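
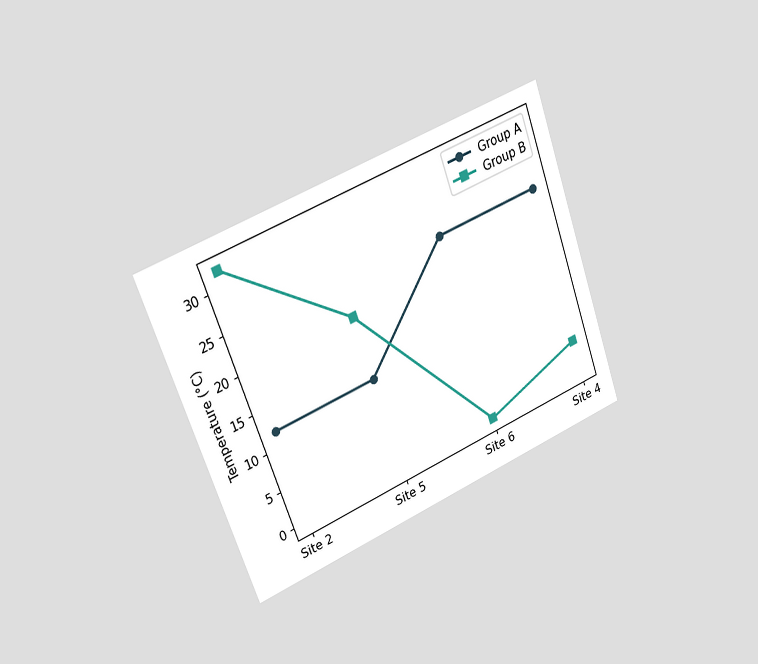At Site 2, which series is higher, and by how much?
Group B, by 20°C

The chart is tilted about 20° counter-clockwise and viewed slightly from the left. At Site 2, Group B sits above the other line by 20°C.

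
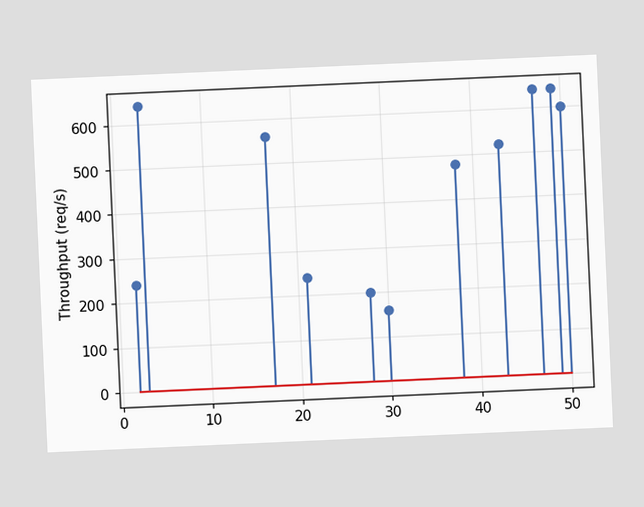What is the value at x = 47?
640req/s

The chart is tilted about 3° counter-clockwise. The stem at x=47 reaches 640req/s.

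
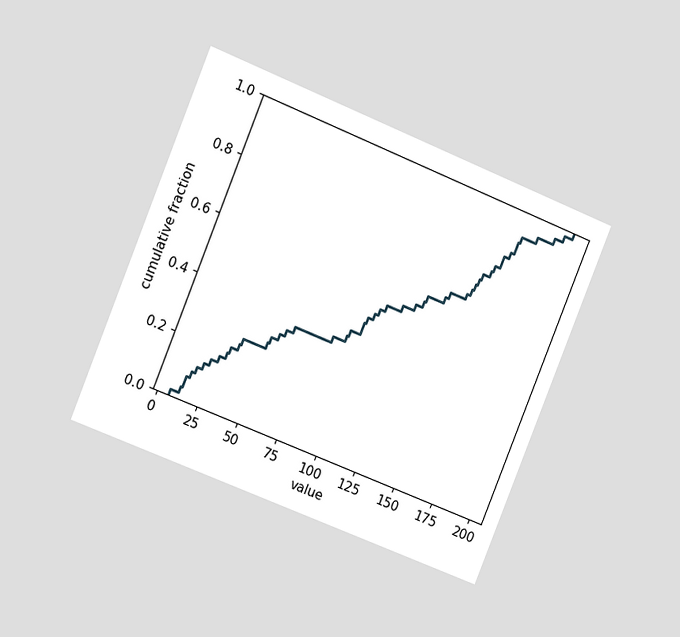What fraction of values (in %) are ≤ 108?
The chart is tilted about 22° clockwise and viewed slightly from the left. At x=108 the ECDF step is at 54%.

54%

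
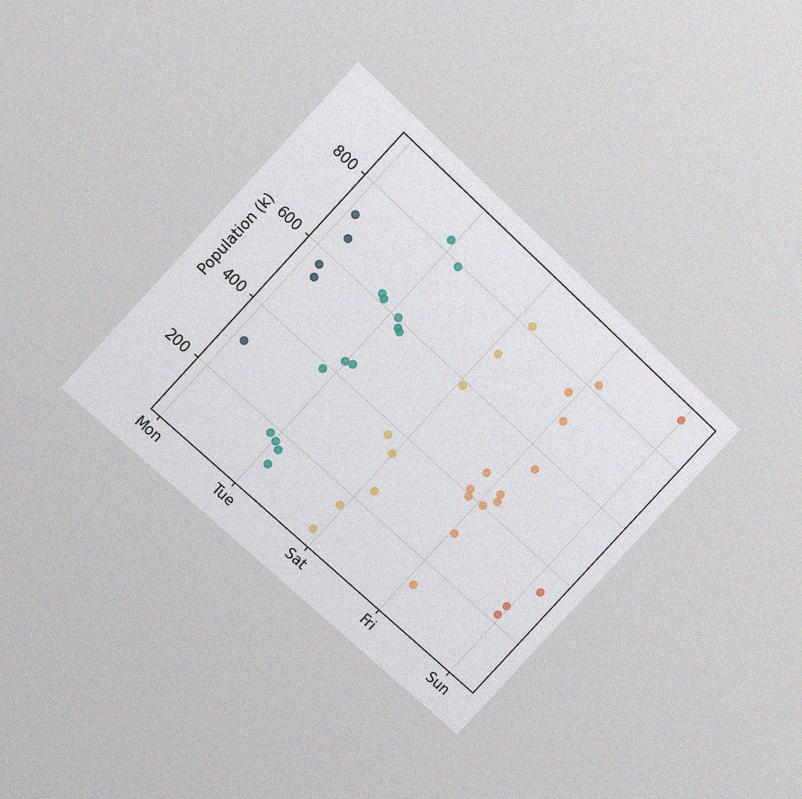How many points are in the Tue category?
14

The chart is tilted about 43° clockwise and viewed at a slight angle, with some photo noise. Counting the markers in the Tue column gives 14.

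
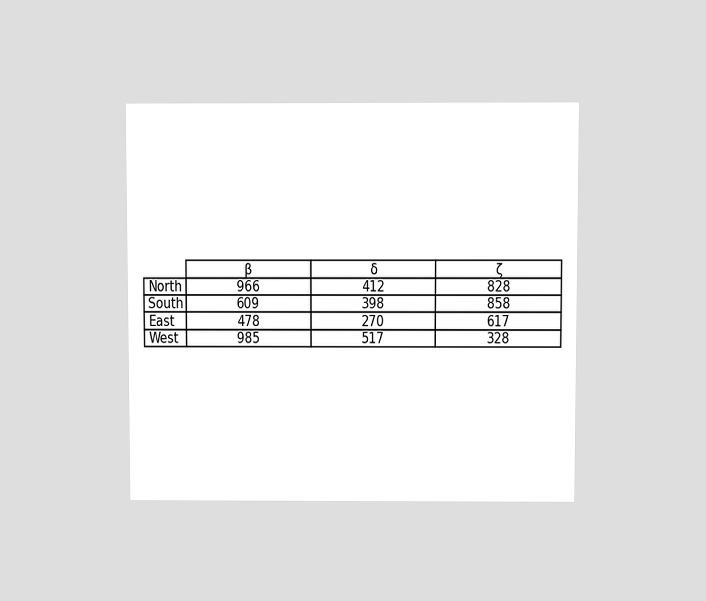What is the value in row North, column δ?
The chart is viewed at a slight angle. The (North, δ) cell reads 412.

412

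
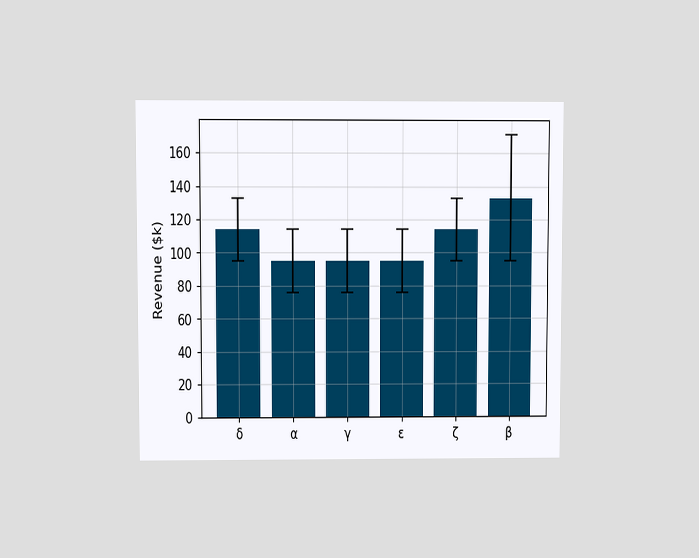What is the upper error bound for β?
The chart is viewed at a slight angle. The β bar's upper whisker reaches $171k.

$171k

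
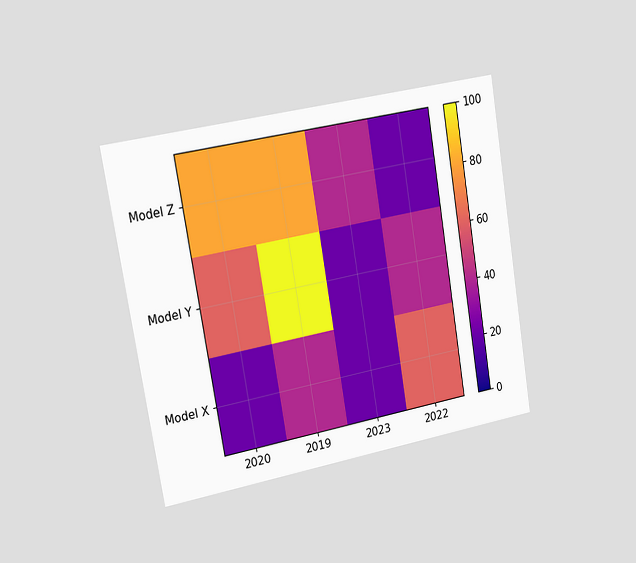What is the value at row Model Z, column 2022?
20

The chart is tilted about 10° counter-clockwise and viewed slightly from the left. Matching cell (Model Z, 2022) against the colorbar gives 20.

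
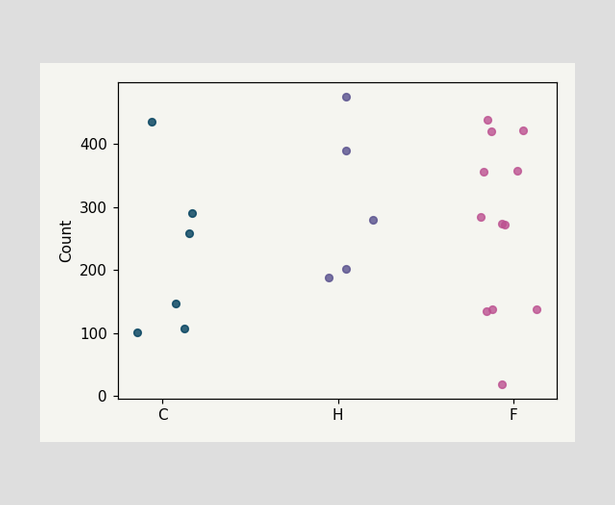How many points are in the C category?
6

Counting the markers in the C column gives 6.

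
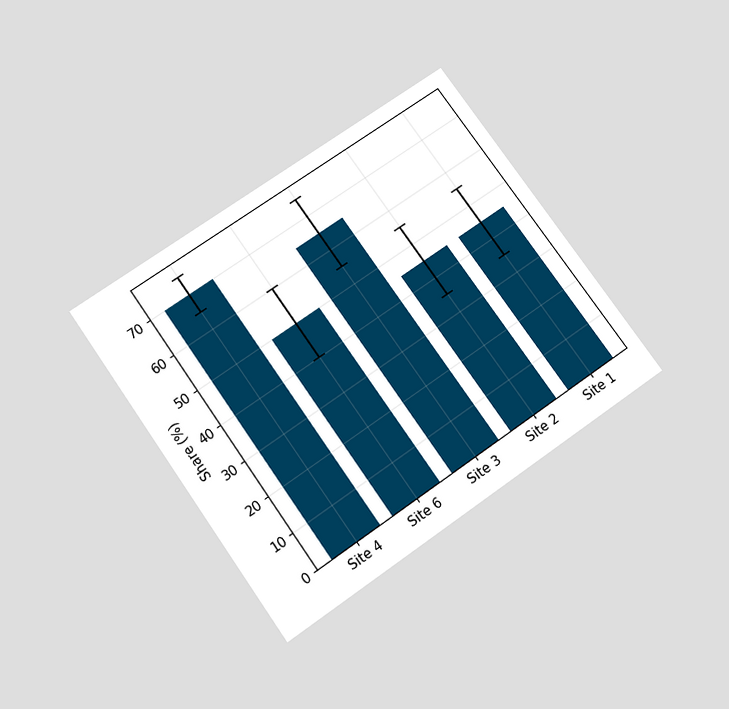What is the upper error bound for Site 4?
The chart is tilted about 35° counter-clockwise and viewed slightly from below. The Site 4 bar's upper whisker reaches 75%.

75%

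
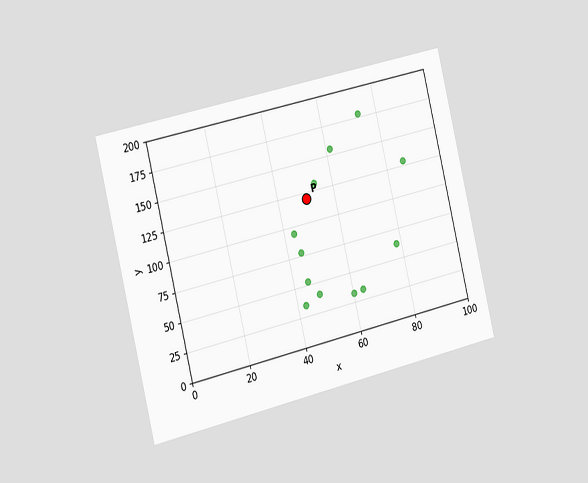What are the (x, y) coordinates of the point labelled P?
(50, 120)

The chart is tilted about 13° counter-clockwise and viewed slightly from the left. Following the gridlines from P to each axis, P sits at (50, 120).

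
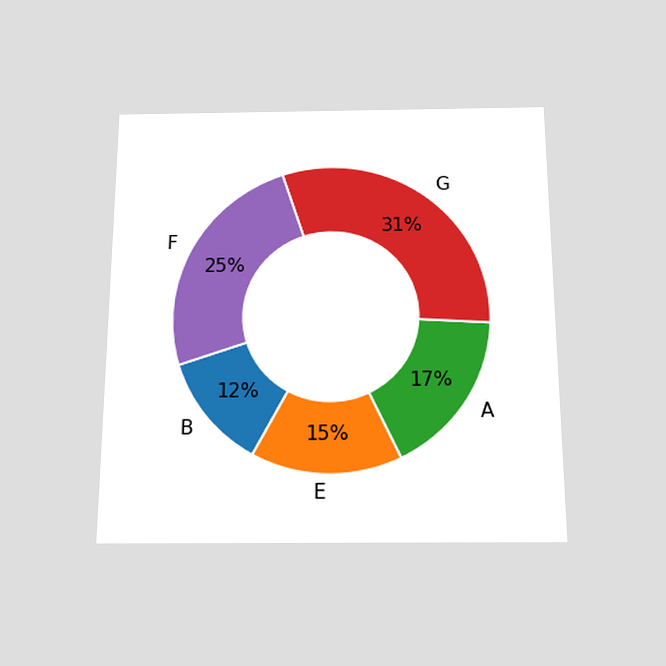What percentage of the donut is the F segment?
25%

The chart is viewed slightly from below. The F segment takes up 25% of the ring.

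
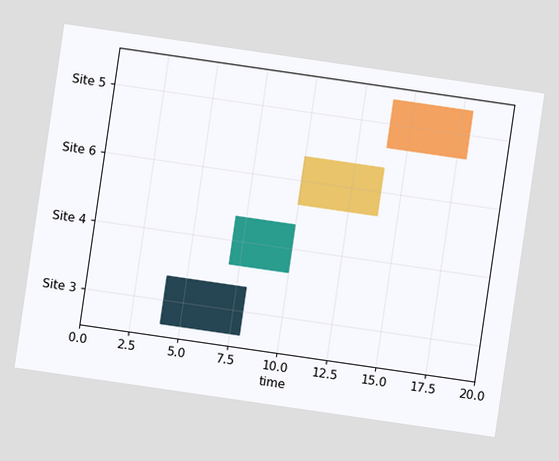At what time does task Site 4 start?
The chart is tilted about 8° clockwise. The Site 4 bar begins at t=7.

7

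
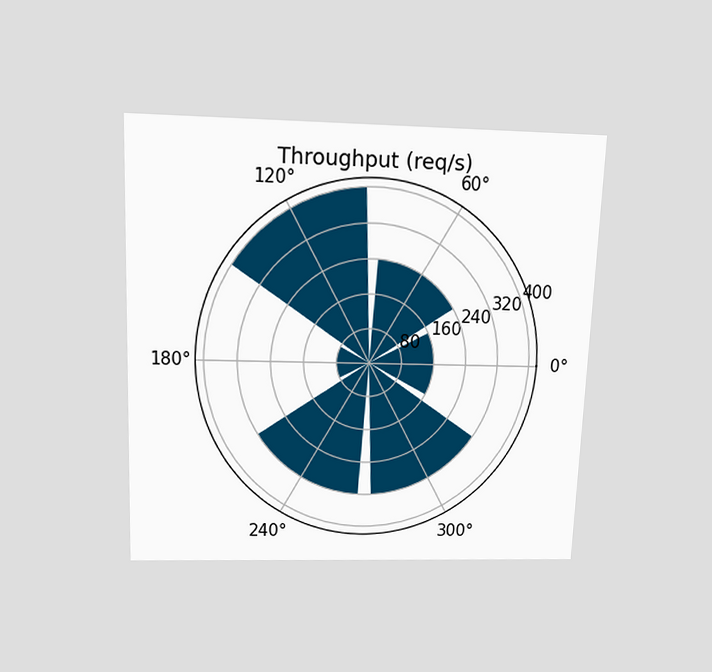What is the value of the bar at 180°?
80req/s

The chart is tilted about 2° clockwise and viewed slightly from above. The bar at 180° reaches 80req/s on the radial axis.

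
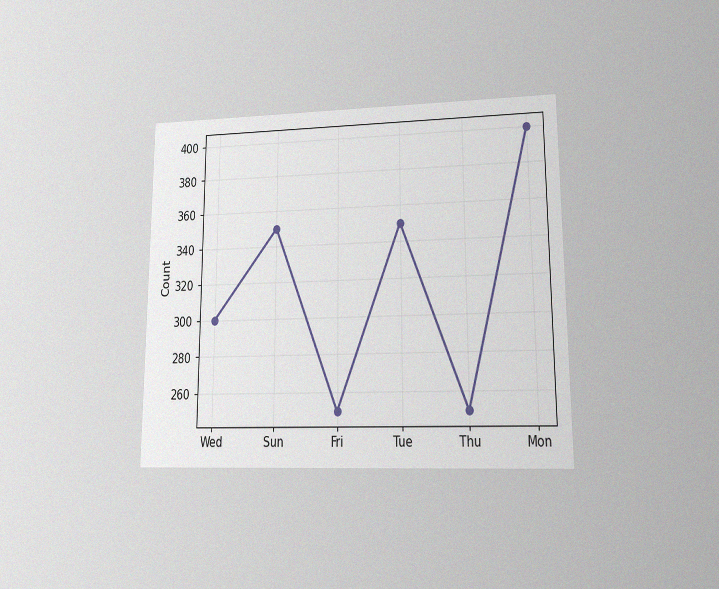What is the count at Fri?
250

The chart is viewed at a slight angle, with some photo noise. At Fri, the line is at 250.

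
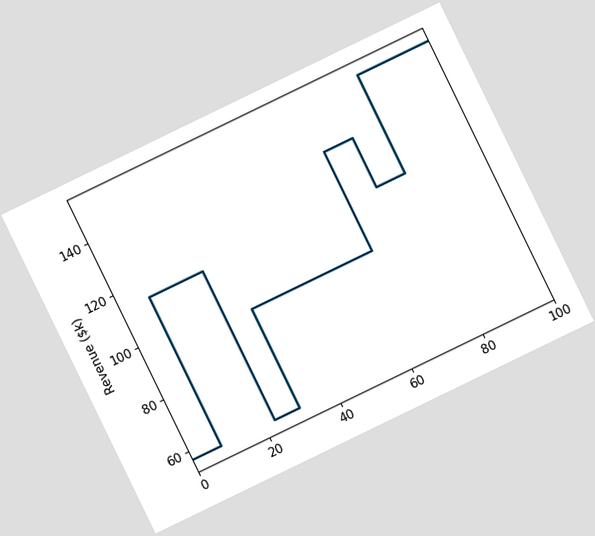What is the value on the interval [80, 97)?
The chart is tilted about 26° counter-clockwise. On [80, 97) the step sits at $152k.

$152k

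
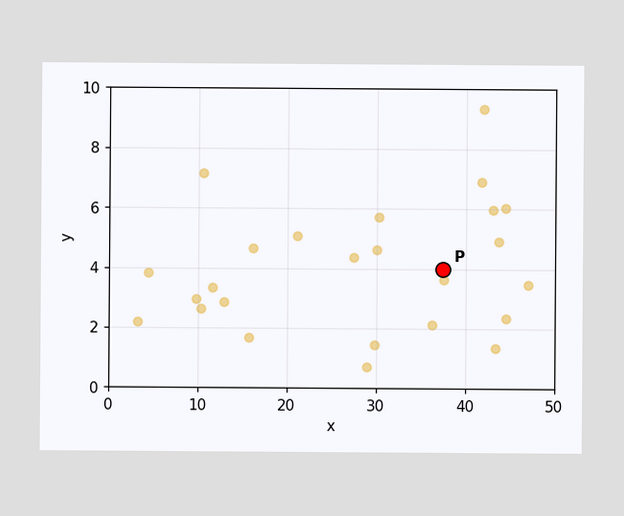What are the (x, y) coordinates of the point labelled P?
Following the gridlines from P to each axis, P sits at (37.5, 4).

(37.5, 4)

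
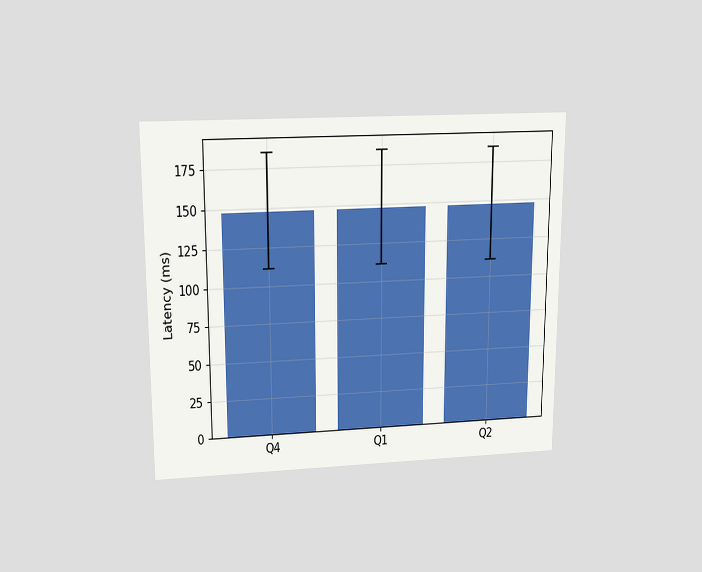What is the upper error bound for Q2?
The chart is viewed slightly from above. The Q2 bar's upper whisker reaches 185ms.

185ms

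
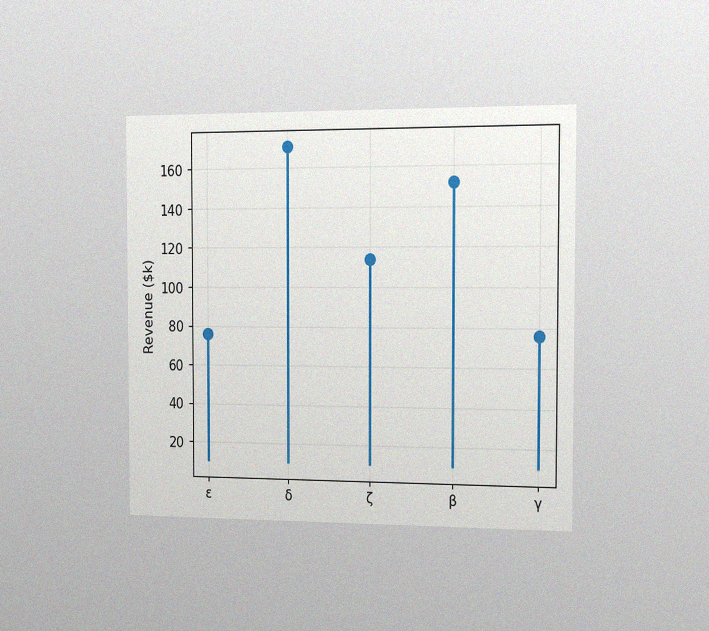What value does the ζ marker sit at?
$114k

The chart is viewed slightly from the right, with some photo noise. The ζ marker sits at $114k.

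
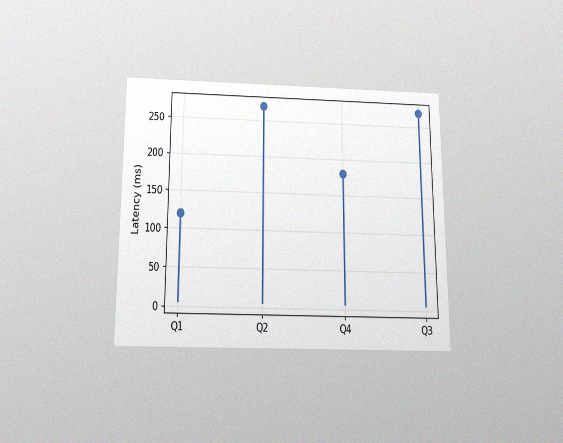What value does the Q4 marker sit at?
The chart is viewed slightly from below, with some photo noise. The Q4 marker sits at 180ms.

180ms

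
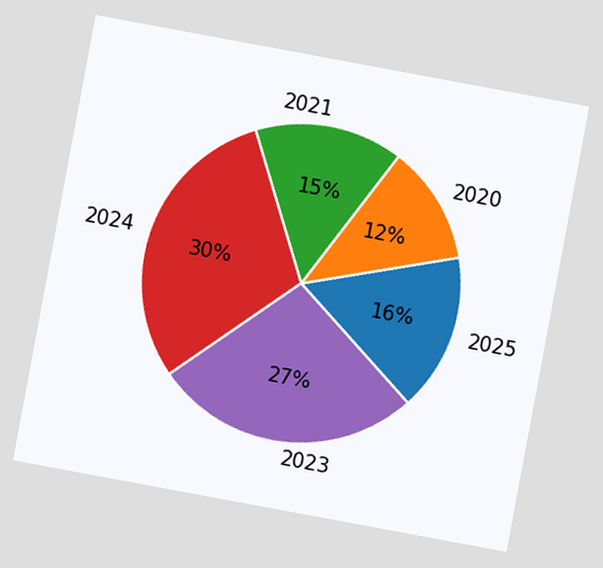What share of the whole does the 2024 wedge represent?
30%

The chart is tilted about 11° clockwise. The 2024 slice takes up 30% of the pie.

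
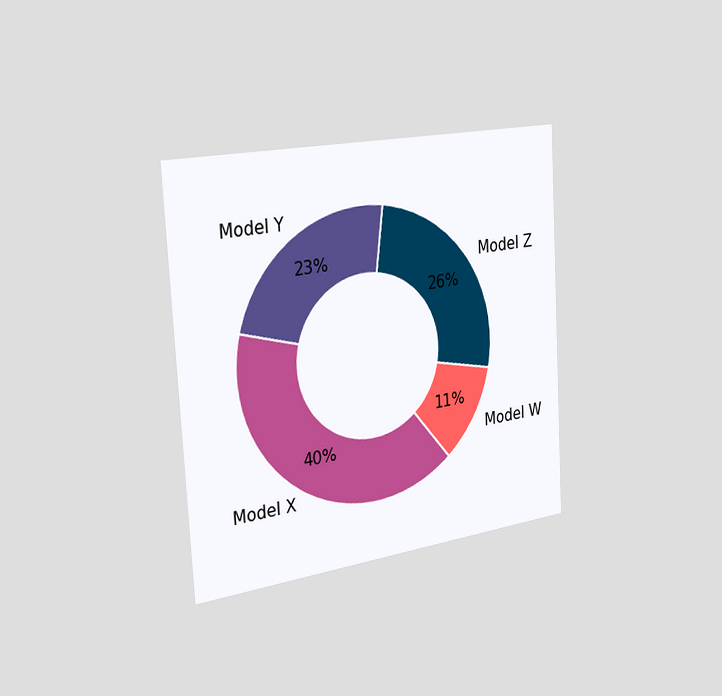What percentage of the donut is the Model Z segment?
26%

The chart is tilted about 3° counter-clockwise and viewed slightly from the left. The Model Z segment takes up 26% of the ring.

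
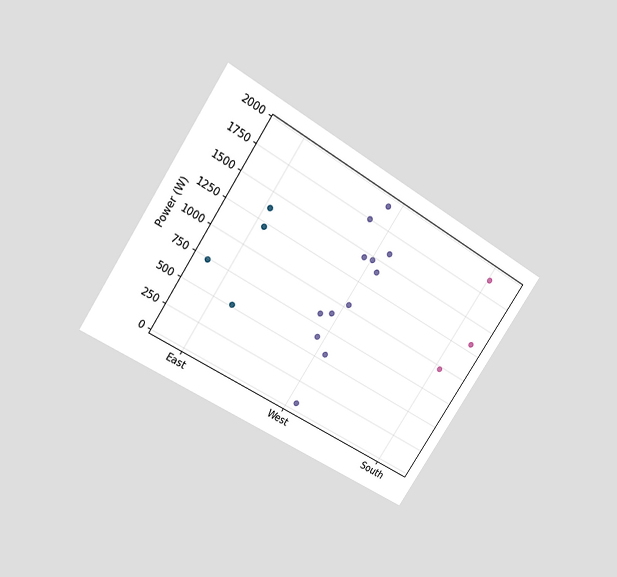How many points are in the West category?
12

The chart is tilted about 33° clockwise and viewed slightly from above. Counting the markers in the West column gives 12.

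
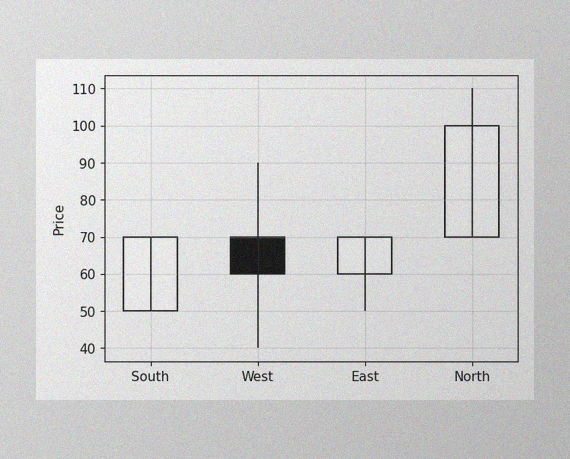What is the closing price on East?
70

The image has some photo noise and uneven lighting. The East candle closes at 70.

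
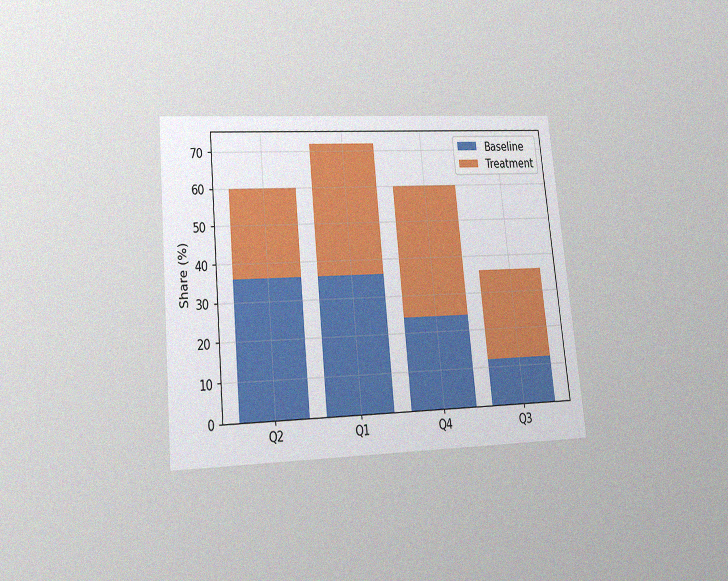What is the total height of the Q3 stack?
36%

The chart is tilted about 6° counter-clockwise and viewed slightly from below, with some photo noise. The Q3 stack's top reaches 36% on the y-axis.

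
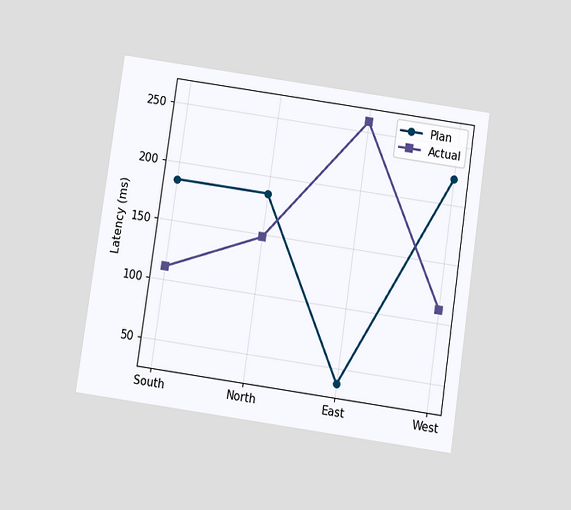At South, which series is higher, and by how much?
The chart is tilted about 8° clockwise and viewed slightly from below. At South, Plan sits above the other line by 74ms.

Plan, by 74ms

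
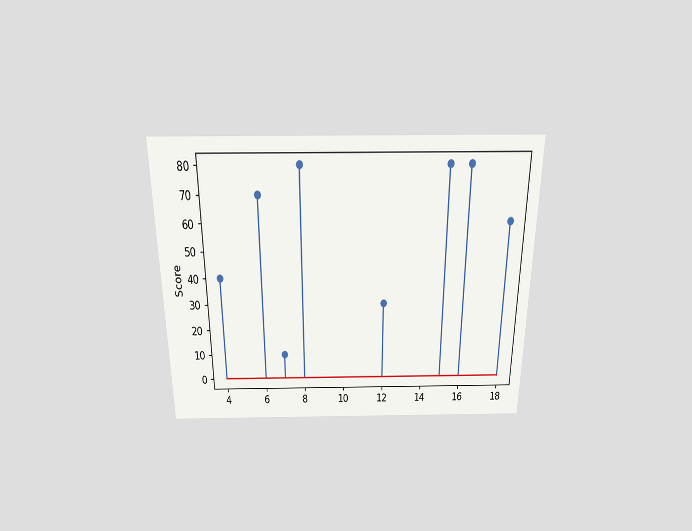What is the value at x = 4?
The chart is viewed slightly from above. The stem at x=4 reaches 40.

40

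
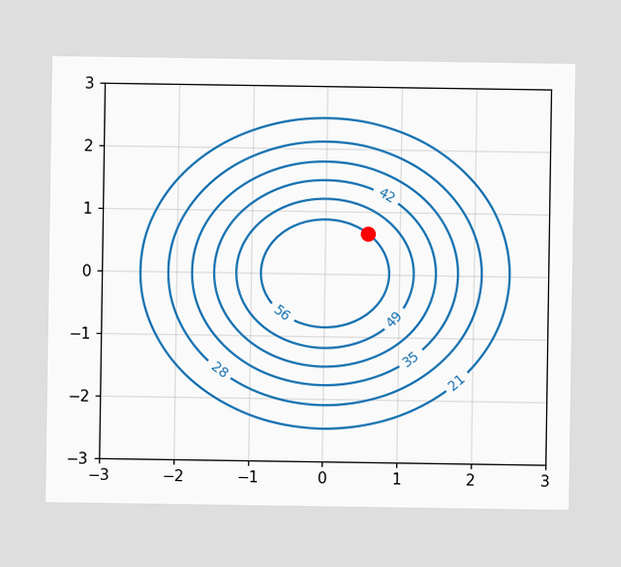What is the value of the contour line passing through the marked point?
56

The marked point sits on the contour labelled 56.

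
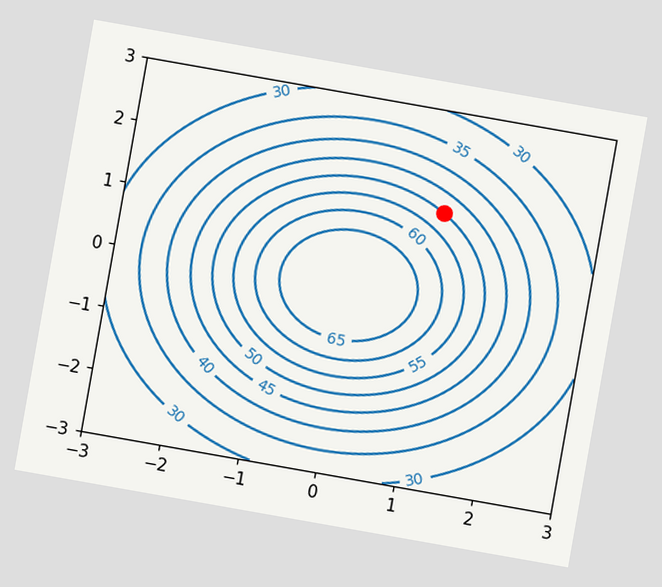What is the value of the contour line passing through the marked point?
50

The chart is tilted about 10° clockwise. The marked point sits on the contour labelled 50.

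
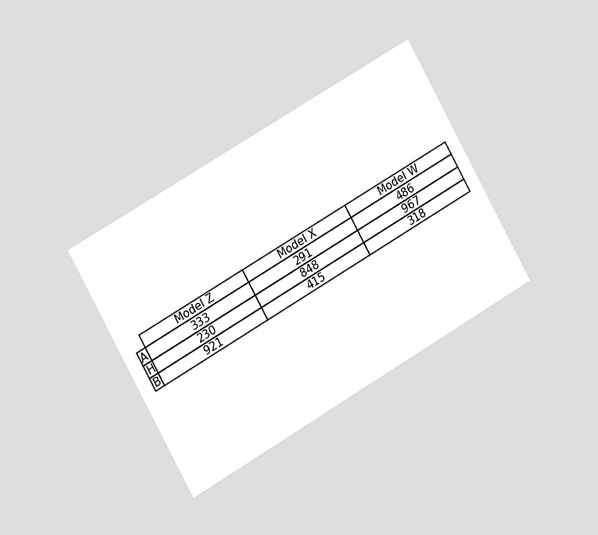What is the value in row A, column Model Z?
The chart is tilted about 30° counter-clockwise and viewed at a slight angle. The (A, Model Z) cell reads 333.

333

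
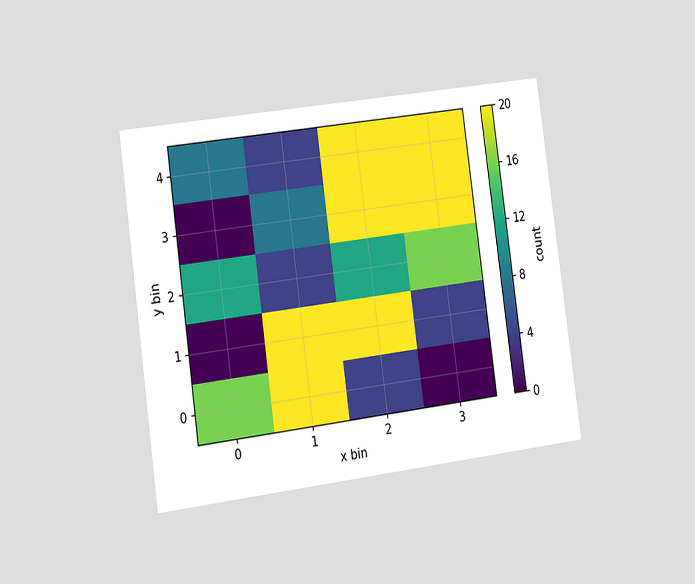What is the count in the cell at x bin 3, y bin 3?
20

The chart is tilted about 8° counter-clockwise and viewed slightly from the left. Matching the cell (3, 3) against the colorbar gives 20.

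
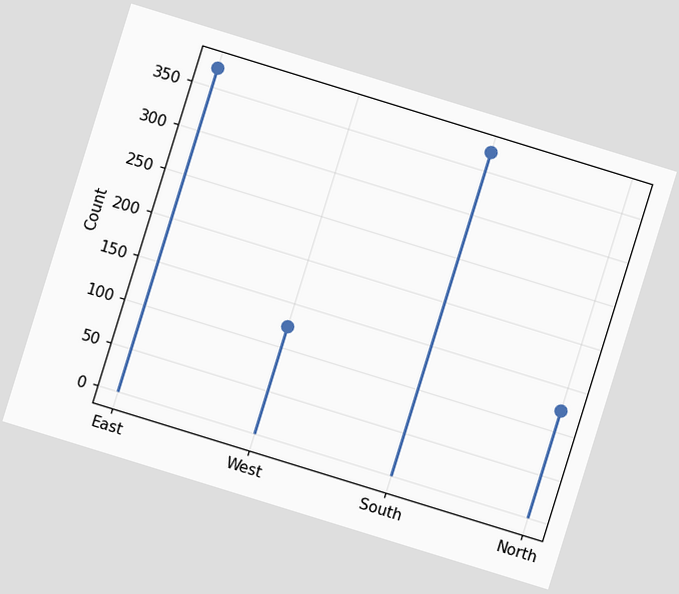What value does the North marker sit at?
124

The chart is tilted about 17° clockwise. The North marker sits at 124.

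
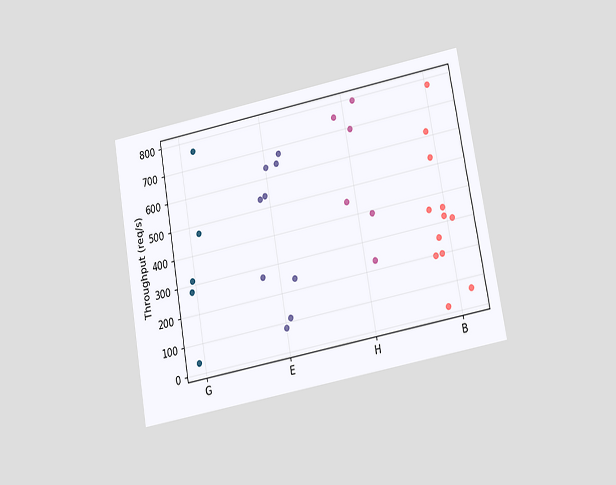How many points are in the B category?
12

The chart is tilted about 10° counter-clockwise and viewed slightly from below. Counting the markers in the B column gives 12.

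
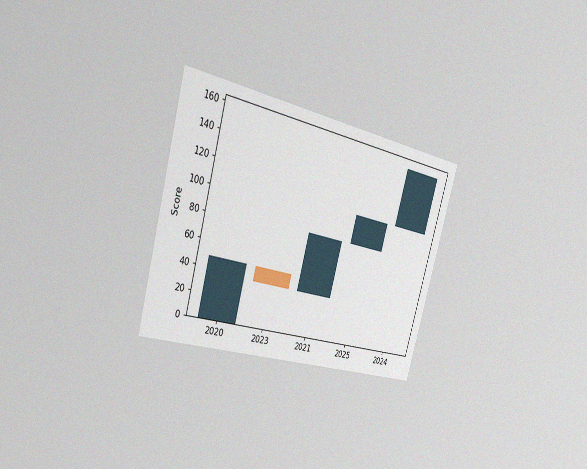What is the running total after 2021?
The chart is tilted about 16° clockwise and viewed slightly from the left, with some photo noise. After 2021 the running total reaches 84.

84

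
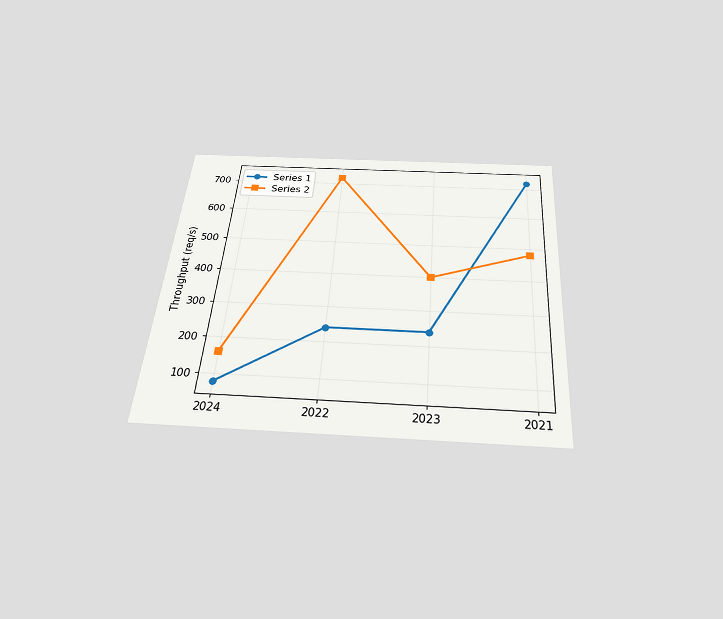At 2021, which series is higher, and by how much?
The chart is tilted about 5° clockwise and viewed slightly from below. At 2021, Series 1 sits above the other line by 240req/s.

Series 1, by 240req/s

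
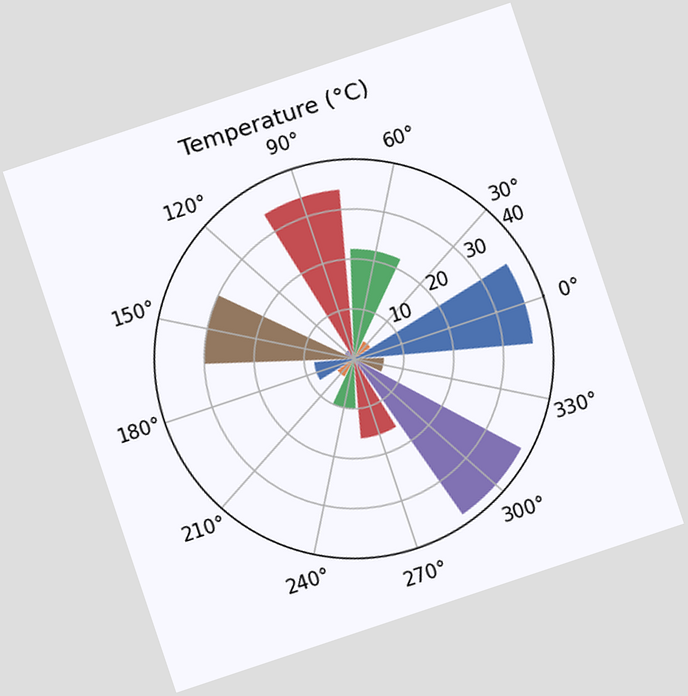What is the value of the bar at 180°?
The chart is tilted about 18° counter-clockwise. The bar at 180° reaches 8°C on the radial axis.

8°C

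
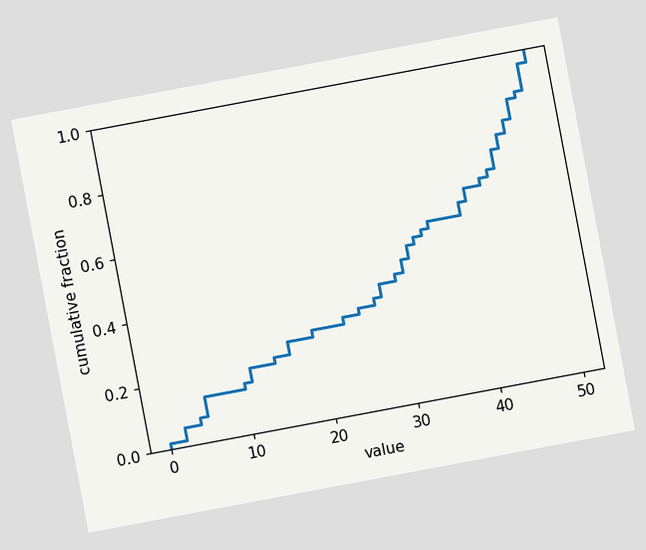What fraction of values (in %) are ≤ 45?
The chart is tilted about 11° counter-clockwise. At x=45 the ECDF step is at 76%.

76%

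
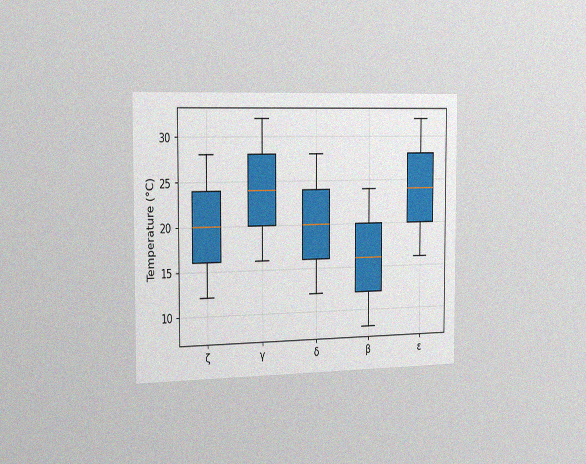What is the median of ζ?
The chart is viewed slightly from the left, with some photo noise. The median line in the ζ box sits at 20°C.

20°C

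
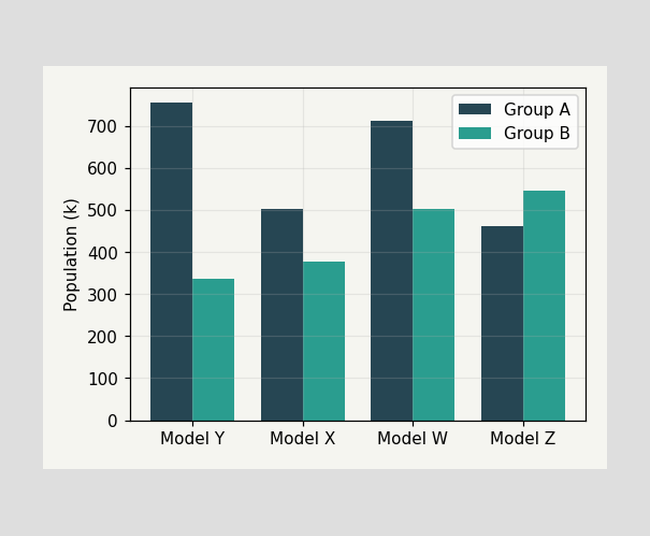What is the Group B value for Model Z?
The Group B bar at Model Z reaches 546k on the y-axis.

546k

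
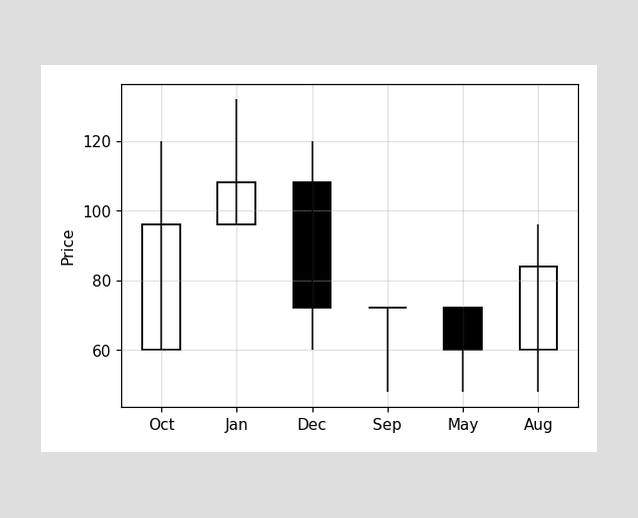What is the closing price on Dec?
The Dec candle closes at 72.

72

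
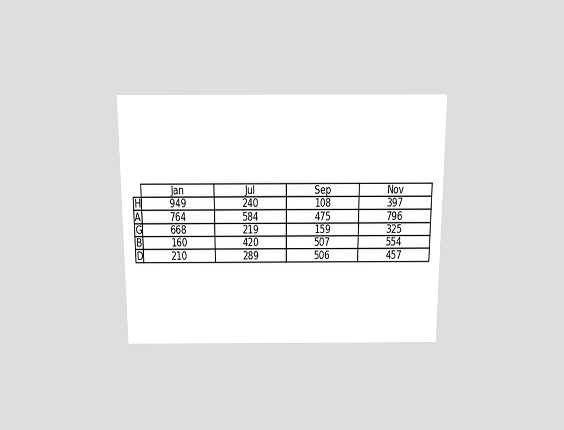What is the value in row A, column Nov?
The chart is viewed slightly from above. The (A, Nov) cell reads 796.

796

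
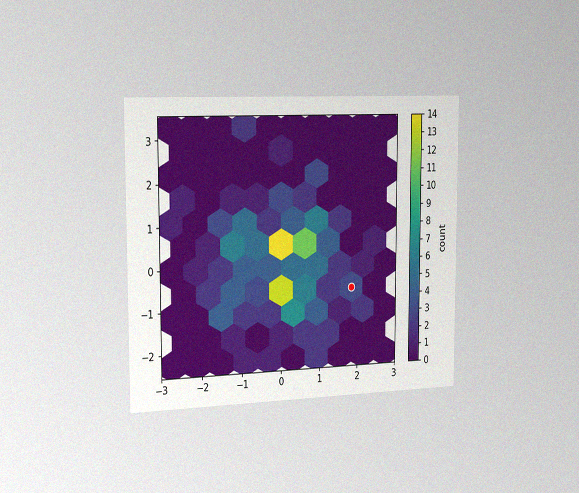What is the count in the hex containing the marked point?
The chart is viewed slightly from the left, with some photo noise. The marked hex reads 3 on the colorbar.

3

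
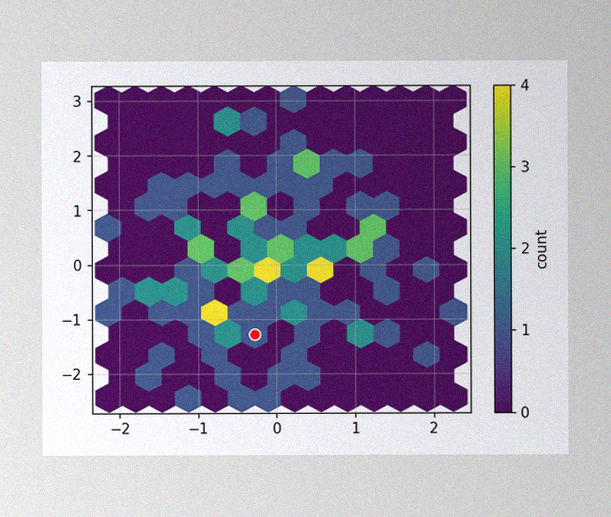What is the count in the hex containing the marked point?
1

The image has some photo noise and uneven lighting. The marked hex reads 1 on the colorbar.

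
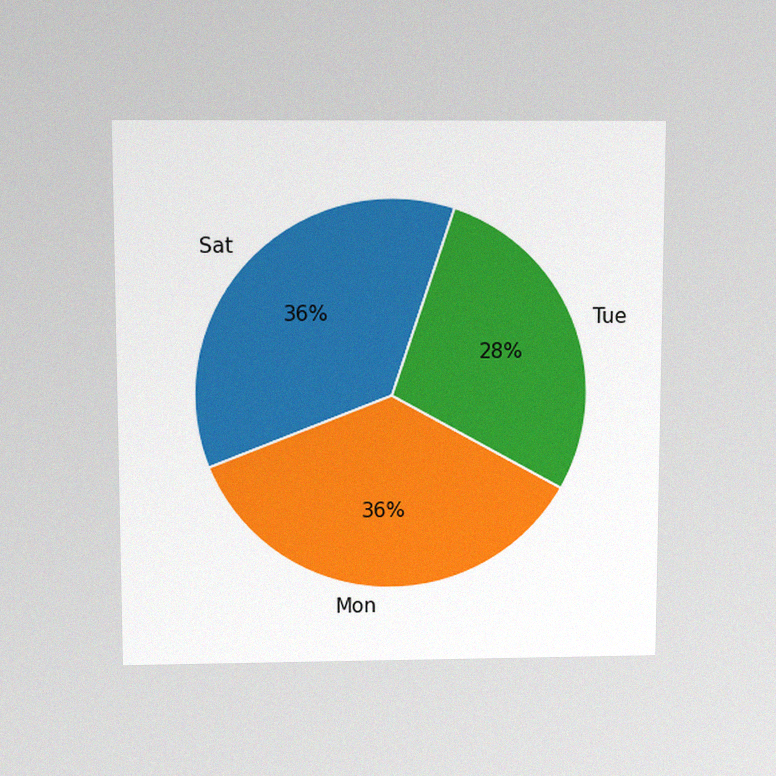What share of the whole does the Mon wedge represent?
36%

The chart is viewed slightly from above, with some photo noise. The Mon slice takes up 36% of the pie.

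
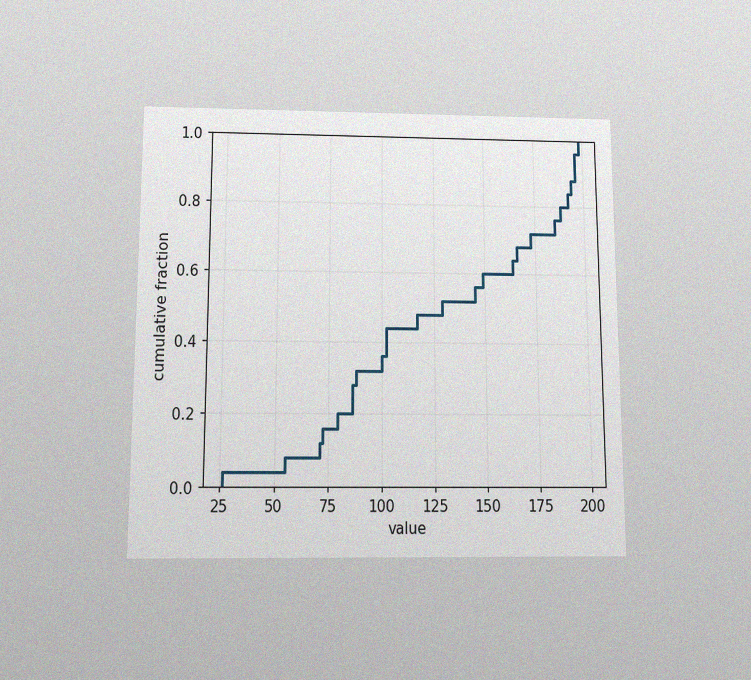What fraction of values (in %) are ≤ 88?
The chart is viewed slightly from below, with some photo noise. At x=88 the ECDF step is at 32%.

32%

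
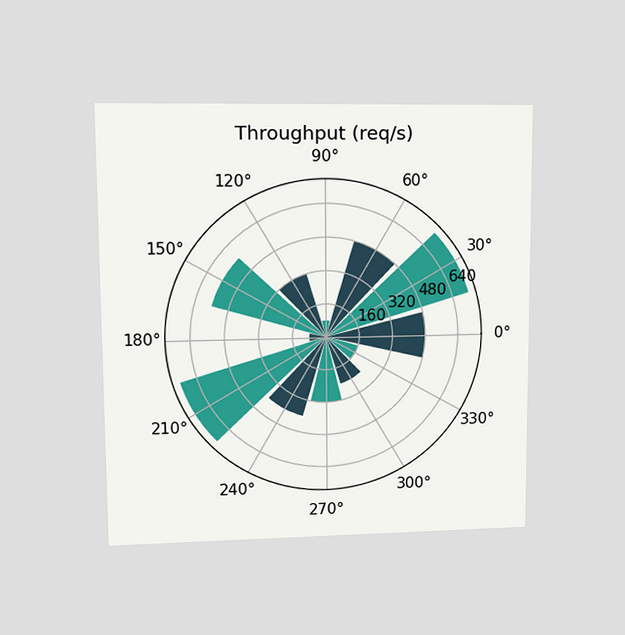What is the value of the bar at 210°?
The chart is viewed at a slight angle. The bar at 210° reaches 720req/s on the radial axis.

720req/s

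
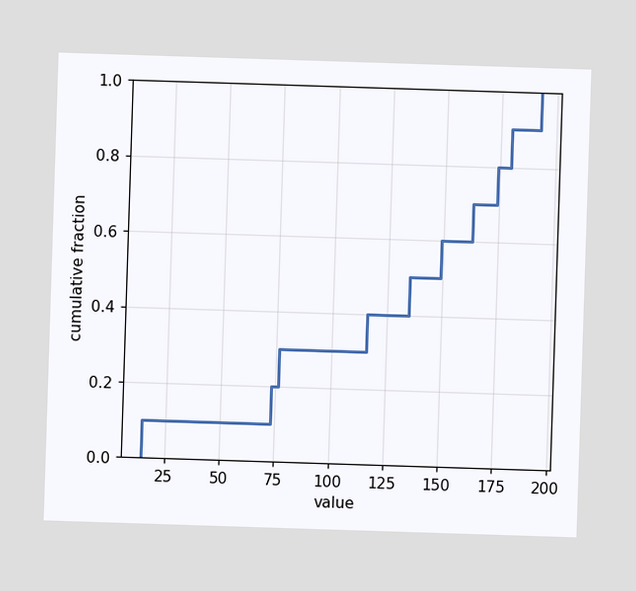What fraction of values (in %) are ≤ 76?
At x=76 the ECDF step is at 30%.

30%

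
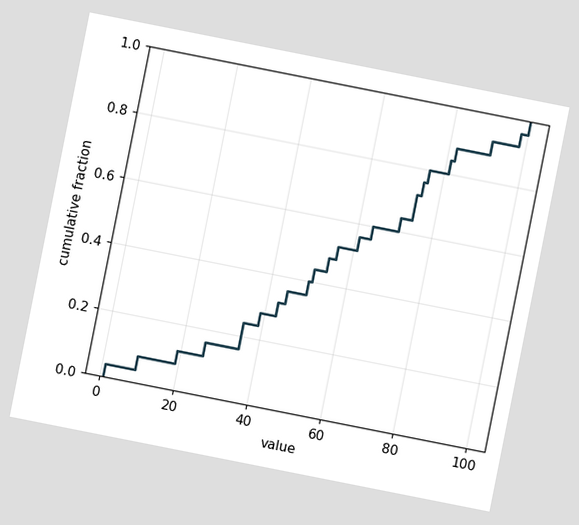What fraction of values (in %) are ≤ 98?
96%

The chart is tilted about 11° clockwise. At x=98 the ECDF step is at 96%.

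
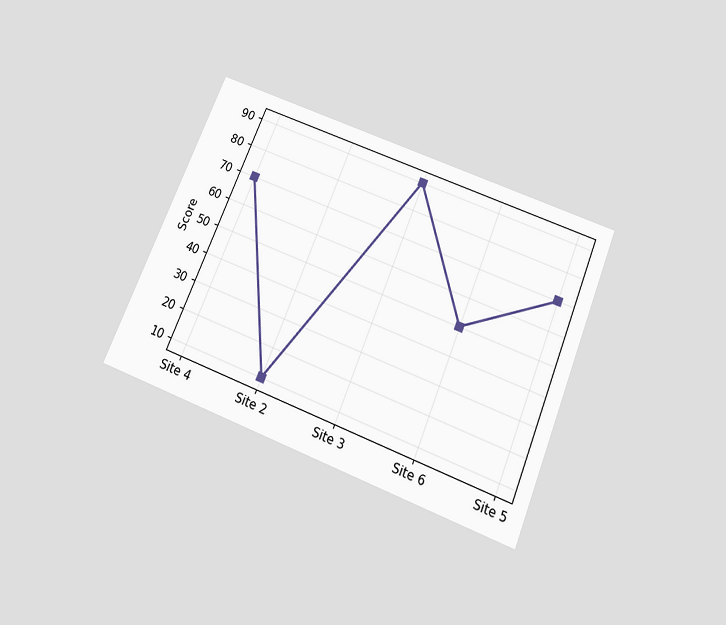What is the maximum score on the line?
90

The chart is tilted about 22° clockwise and viewed slightly from below. The highest point is at Site 3, and reading across to the y-axis gives 90.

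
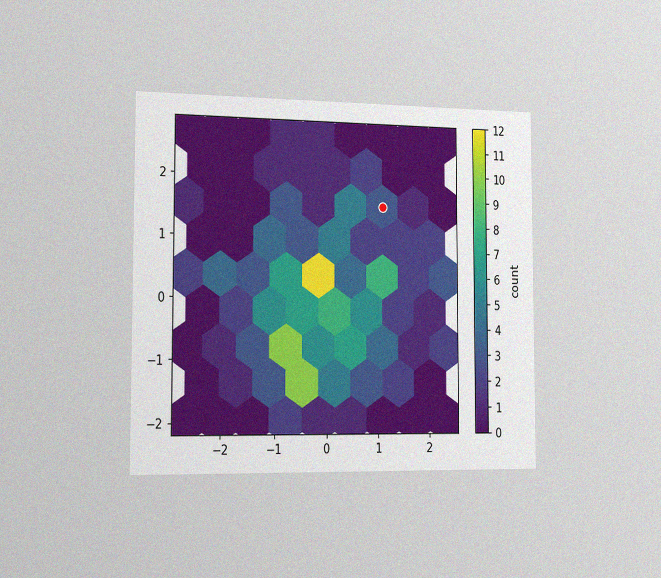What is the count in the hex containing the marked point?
3

The chart is viewed slightly from the left, with some photo noise. The marked hex reads 3 on the colorbar.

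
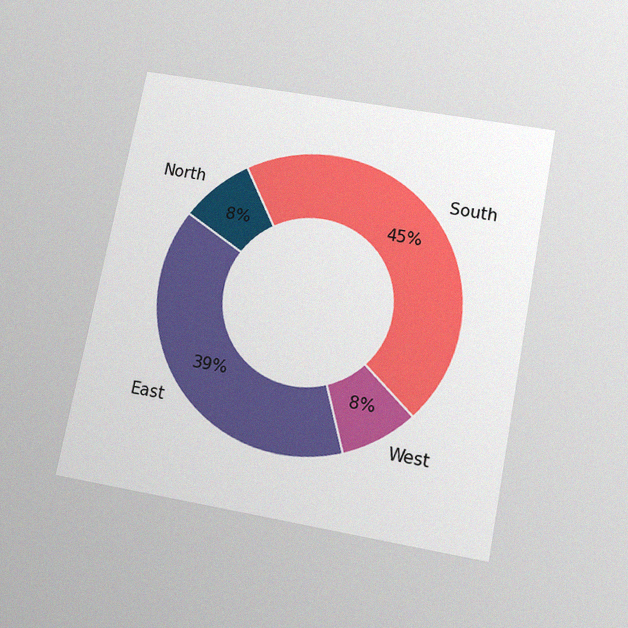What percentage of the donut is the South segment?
45%

The chart is tilted about 11° clockwise and viewed slightly from below, with some photo noise. The South segment takes up 45% of the ring.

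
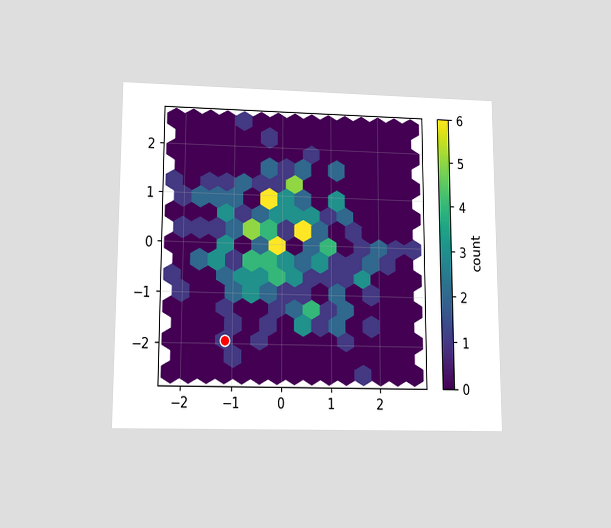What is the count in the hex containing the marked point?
The chart is viewed slightly from below. The marked hex reads 1 on the colorbar.

1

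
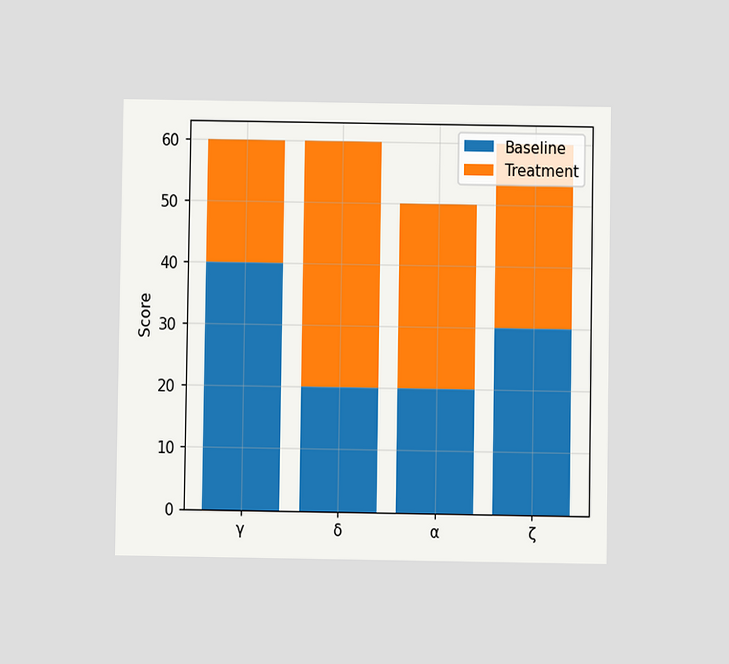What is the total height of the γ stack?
60

The chart is viewed at a slight angle. The γ stack's top reaches 60 on the y-axis.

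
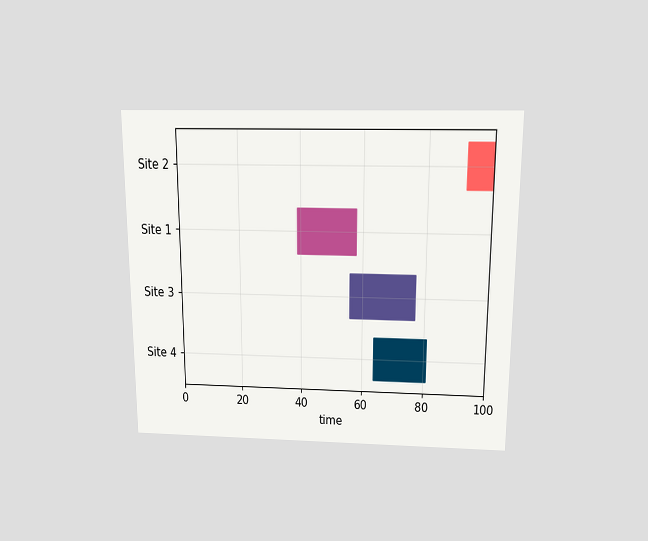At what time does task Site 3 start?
The chart is viewed slightly from above. The Site 3 bar begins at t=56.

56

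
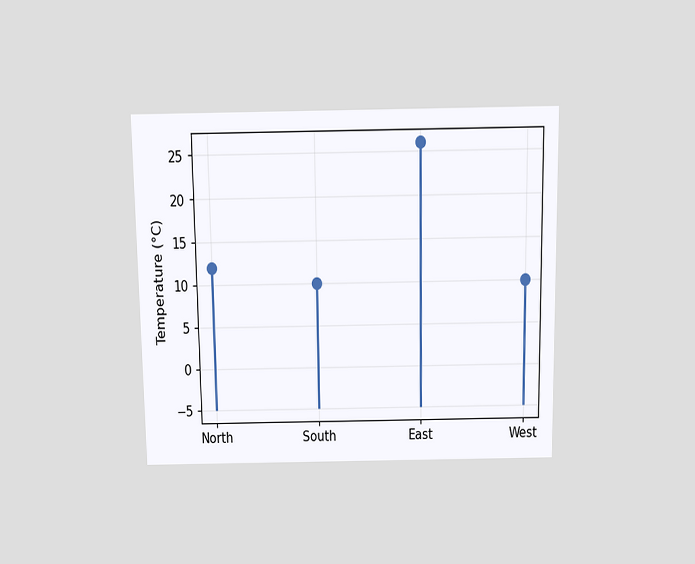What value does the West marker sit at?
10°C

The chart is viewed slightly from above. The West marker sits at 10°C.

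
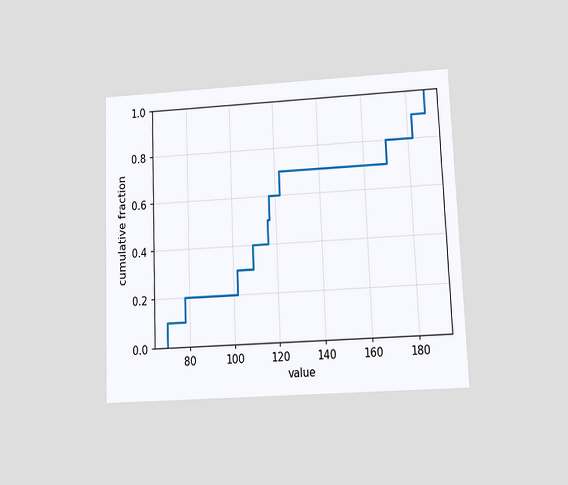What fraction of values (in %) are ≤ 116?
50%

The chart is tilted about 2° counter-clockwise and viewed at a slight angle. At x=116 the ECDF step is at 50%.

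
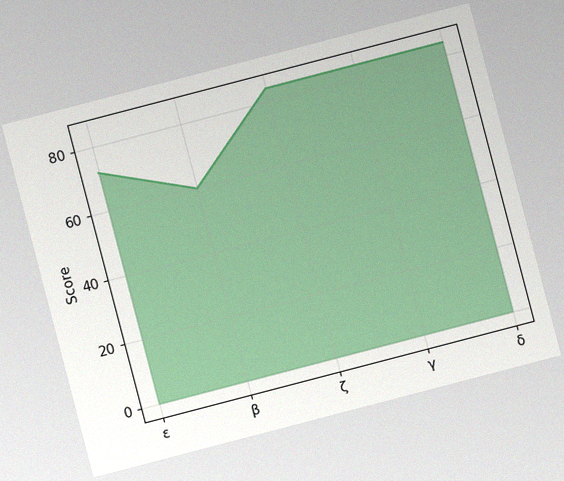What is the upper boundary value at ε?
The chart is tilted about 15° counter-clockwise, with some photo noise. At ε the upper boundary is at 72.

72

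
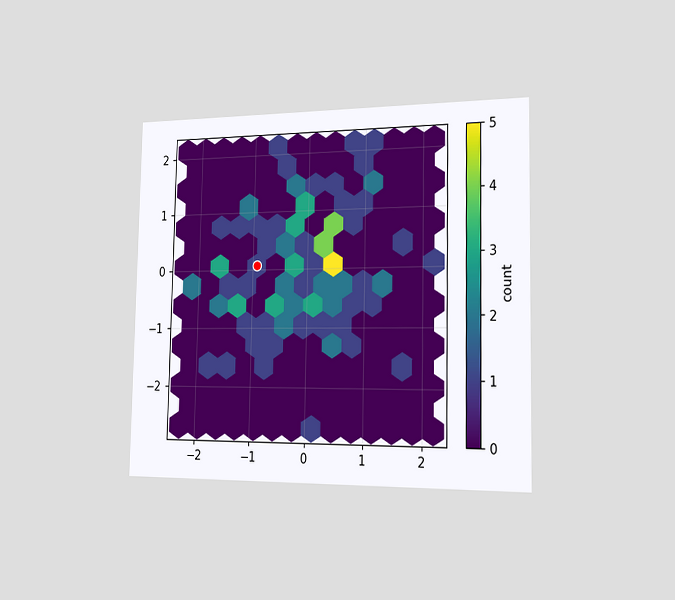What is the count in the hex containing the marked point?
The chart is viewed slightly from the right. The marked hex reads 1 on the colorbar.

1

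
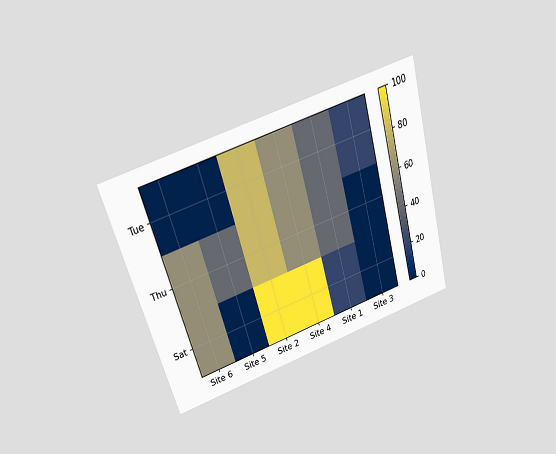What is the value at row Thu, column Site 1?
The chart is tilted about 16° counter-clockwise and viewed slightly from above. Matching cell (Thu, Site 1) against the colorbar gives 40.

40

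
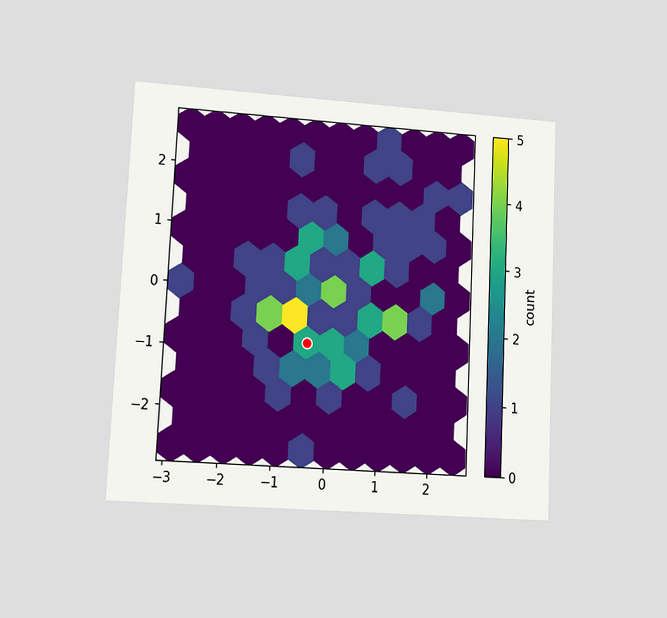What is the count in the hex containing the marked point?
The chart is tilted about 3° clockwise and viewed at a slight angle. The marked hex reads 3 on the colorbar.

3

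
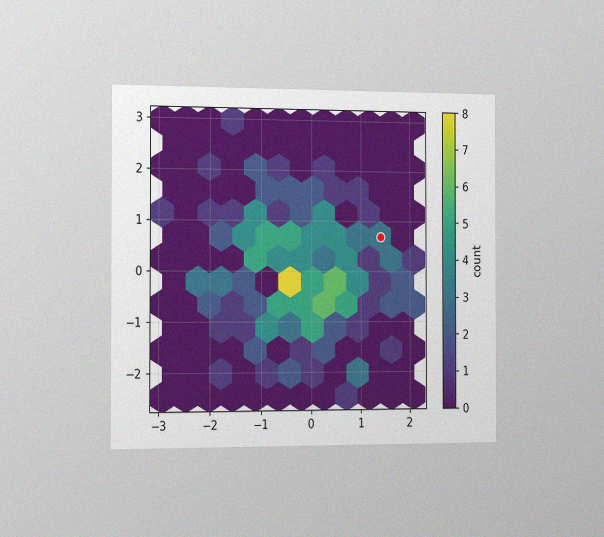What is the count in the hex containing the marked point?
3

The chart is viewed slightly from the left, with some photo noise. The marked hex reads 3 on the colorbar.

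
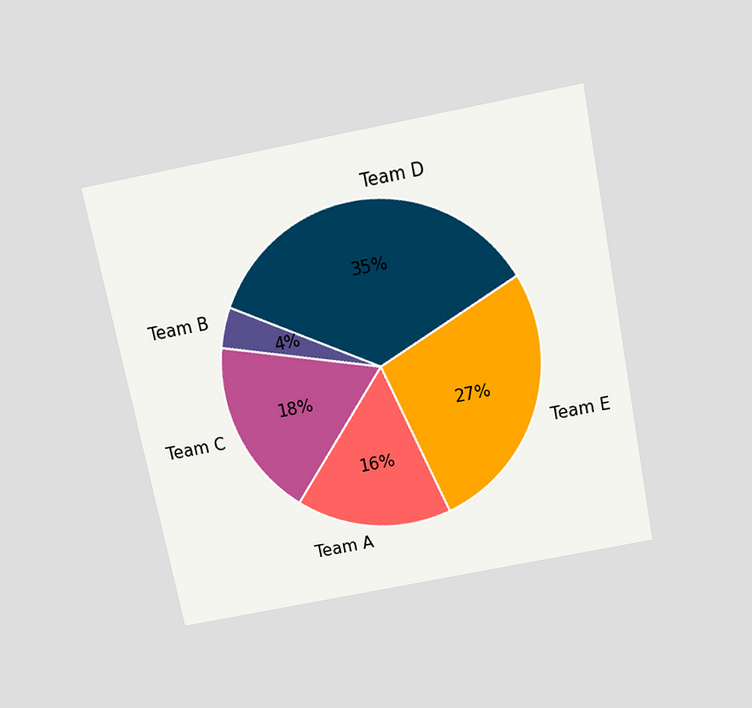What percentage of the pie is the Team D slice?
35%

The chart is tilted about 11° counter-clockwise and viewed slightly from above. The Team D slice takes up 35% of the pie.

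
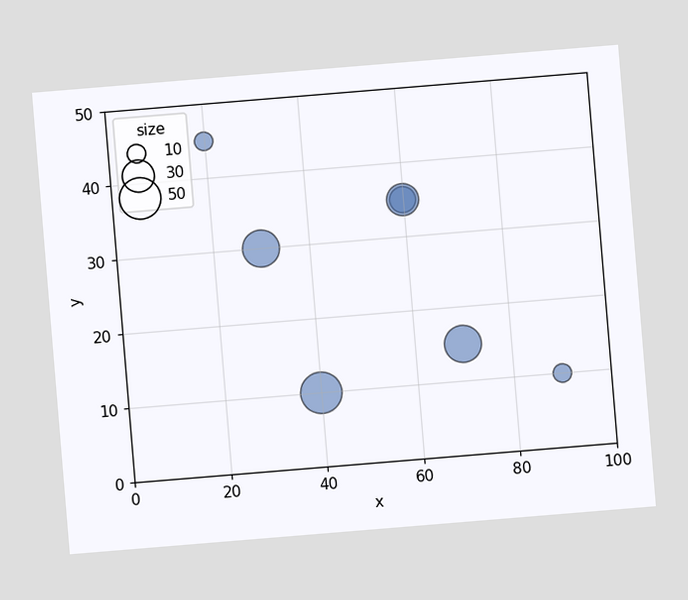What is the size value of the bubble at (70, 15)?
The chart is tilted about 5° counter-clockwise. Matching the bubble at (70, 15) against the size legend gives 40.

40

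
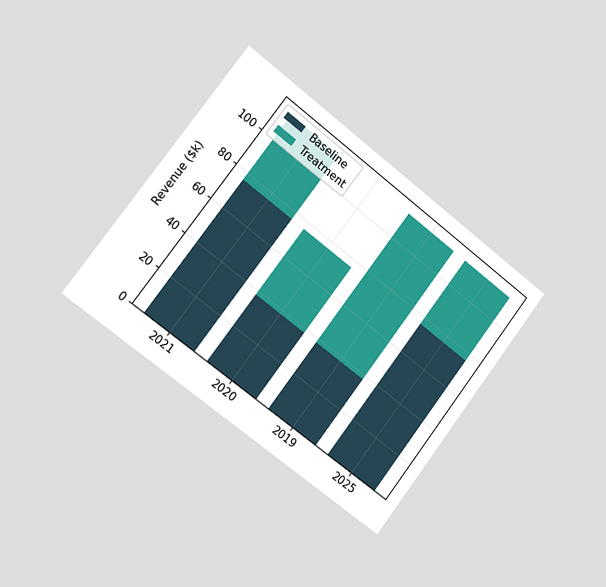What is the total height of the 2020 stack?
The chart is tilted about 37° clockwise and viewed slightly from the left. The 2020 stack's top reaches $76k on the y-axis.

$76k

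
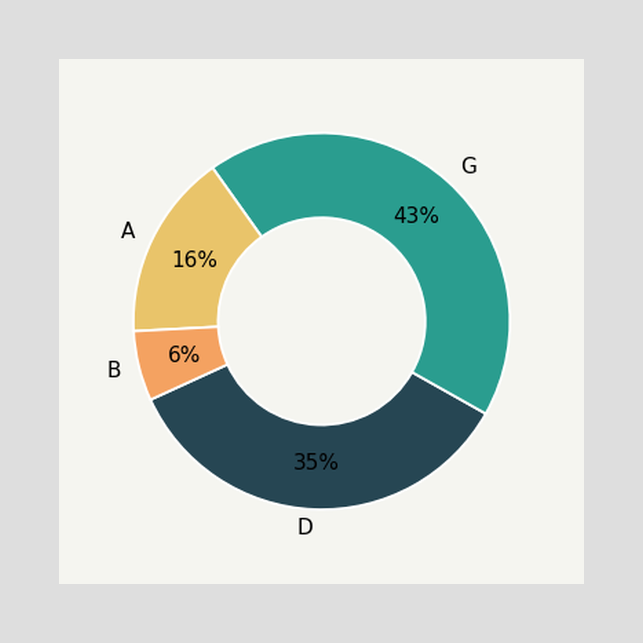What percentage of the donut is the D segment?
35%

The D segment takes up 35% of the ring.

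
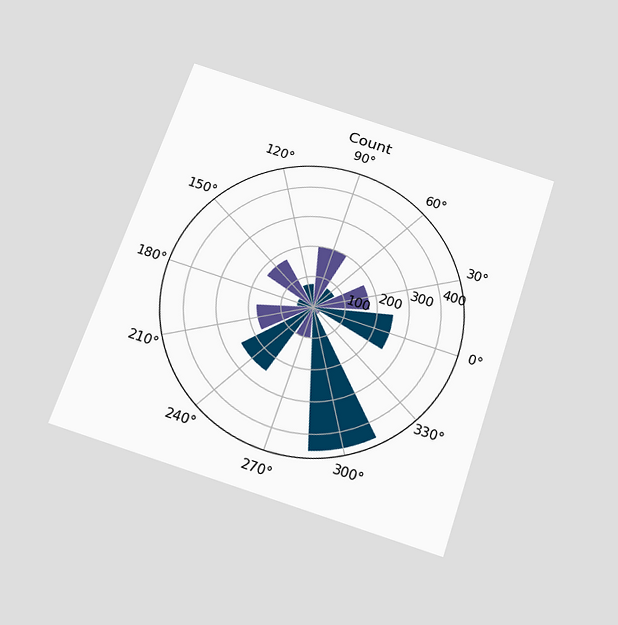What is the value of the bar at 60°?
75

The chart is tilted about 18° clockwise and viewed slightly from below. The bar at 60° reaches 75 on the radial axis.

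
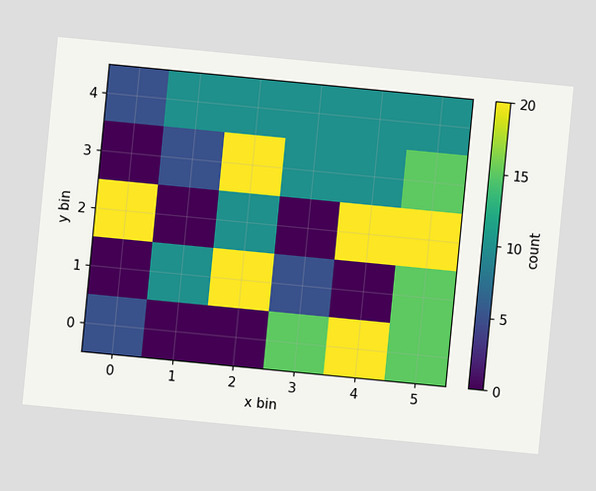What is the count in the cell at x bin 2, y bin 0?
0

The chart is tilted about 6° clockwise. Matching the cell (2, 0) against the colorbar gives 0.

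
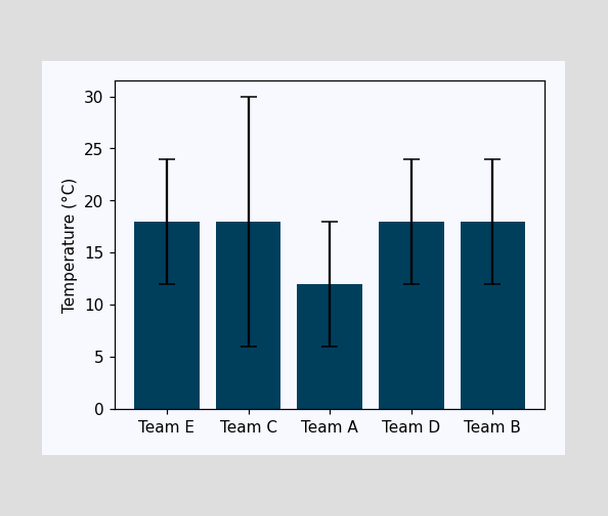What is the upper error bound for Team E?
The Team E bar's upper whisker reaches 24°C.

24°C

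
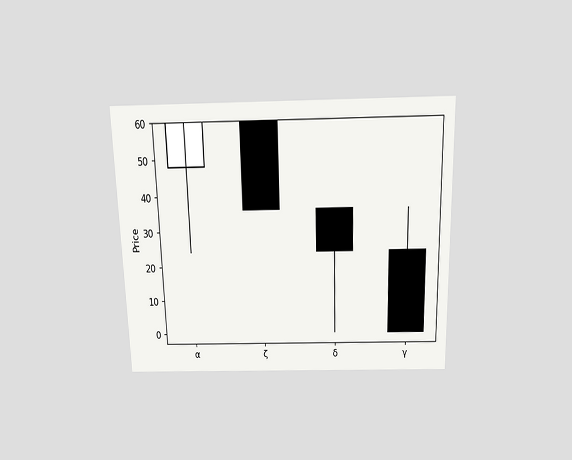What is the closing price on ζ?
The chart is viewed slightly from above. The ζ candle closes at 36.

36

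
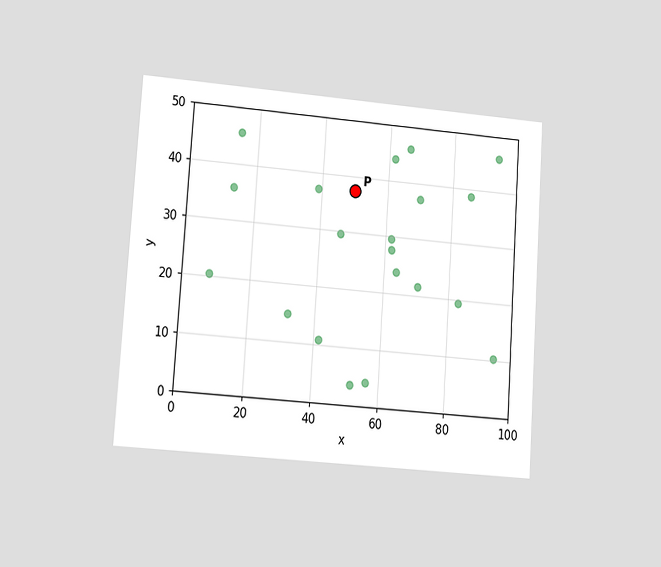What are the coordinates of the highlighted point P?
(50, 37.5)

The chart is tilted about 4° clockwise and viewed at a slight angle. Following the gridlines from P to each axis, P sits at (50, 37.5).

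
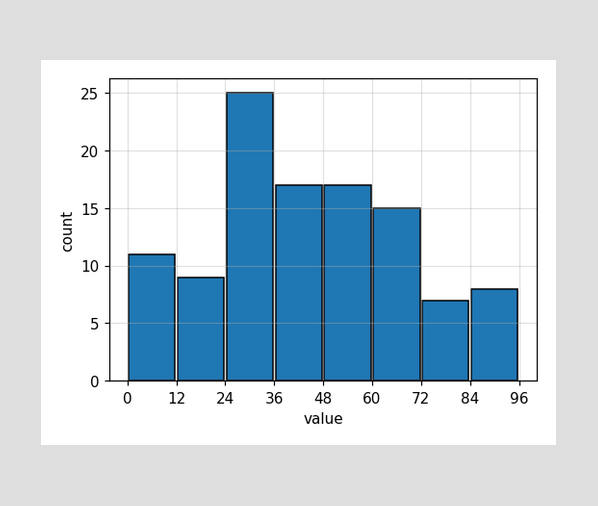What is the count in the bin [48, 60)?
The [48, 60) bin has height 17.

17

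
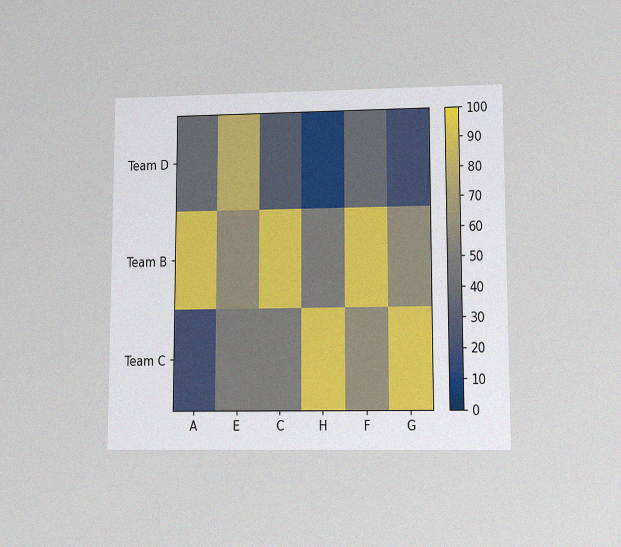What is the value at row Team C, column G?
90

The chart is viewed at a slight angle, with some photo noise. Matching cell (Team C, G) against the colorbar gives 90.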